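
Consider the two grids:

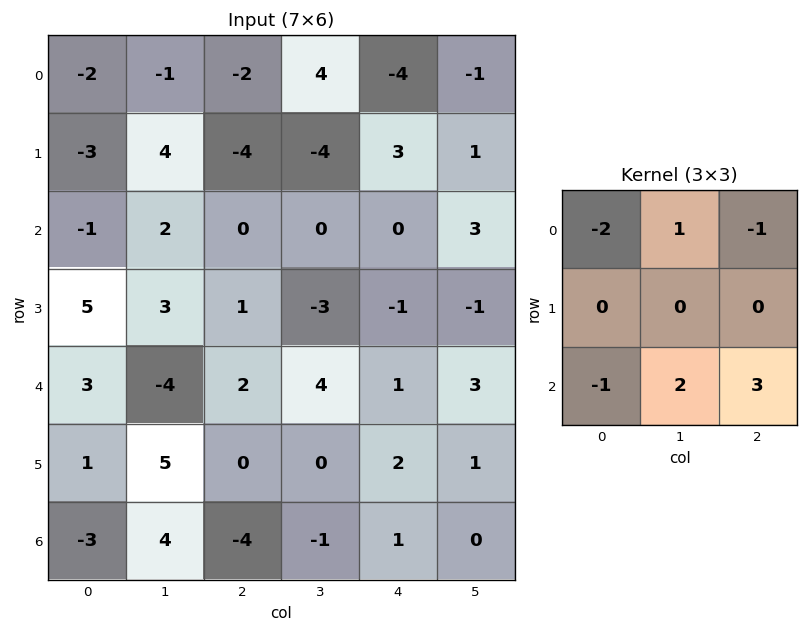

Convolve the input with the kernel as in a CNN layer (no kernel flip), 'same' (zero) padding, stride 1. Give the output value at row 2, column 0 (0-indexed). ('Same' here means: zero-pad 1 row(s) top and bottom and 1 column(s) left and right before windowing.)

12

The receptive field on the zero-padded input at this output position is [0 -3 4 / 0 -1 2 / 0 5 3]. Elementwise product with the kernel and sum: 0·-2 + -3·1 + 4·-1 + 0·-1 + 5·2 + 3·3.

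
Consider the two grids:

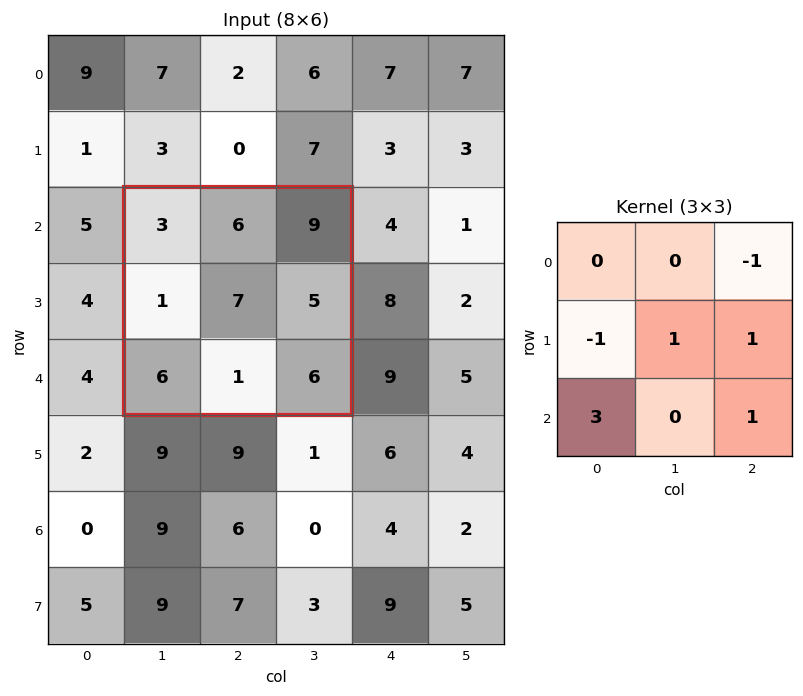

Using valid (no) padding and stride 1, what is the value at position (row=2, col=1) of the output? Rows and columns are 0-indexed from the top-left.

26

The receptive field on the input at this output position is [3 6 9 / 1 7 5 / 6 1 6]. Elementwise product with the kernel and sum: 9·-1 + 1·-1 + 7·1 + 5·1 + 6·3 + 6·1.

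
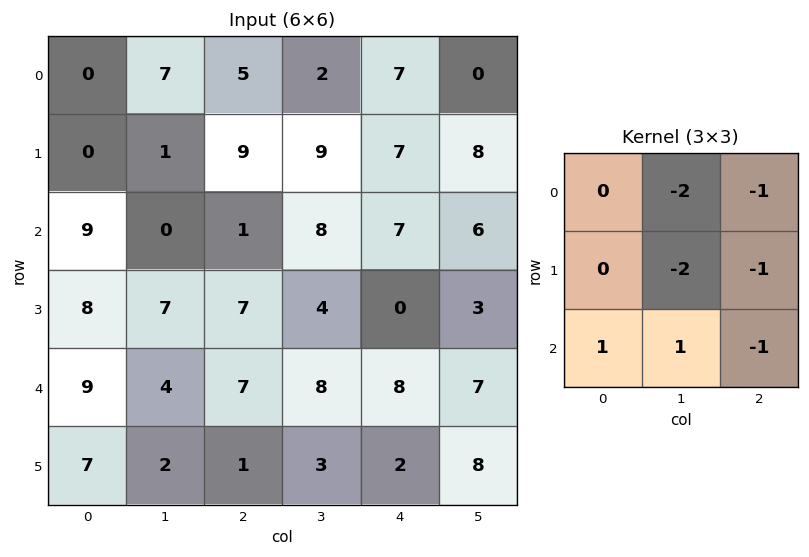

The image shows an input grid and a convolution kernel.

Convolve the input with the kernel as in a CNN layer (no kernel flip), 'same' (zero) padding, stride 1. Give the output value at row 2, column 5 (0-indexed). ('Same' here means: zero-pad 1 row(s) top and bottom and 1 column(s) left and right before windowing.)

The receptive field on the zero-padded input at this output position is [7 8 0 / 7 6 0 / 0 3 0]. Elementwise product with the kernel and sum: 8·-2 + 0·-1 + 6·-2 + 0·-1 + 0·1 + 3·1 + 0·-1.

-25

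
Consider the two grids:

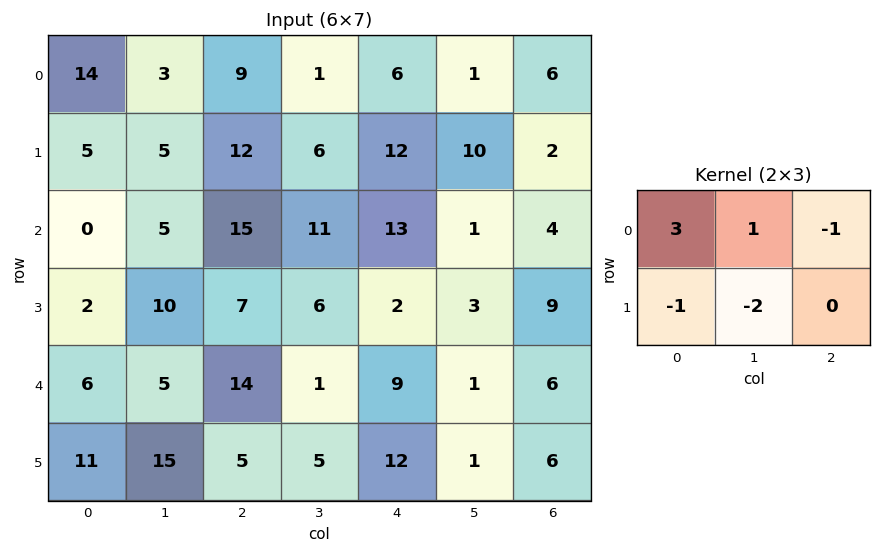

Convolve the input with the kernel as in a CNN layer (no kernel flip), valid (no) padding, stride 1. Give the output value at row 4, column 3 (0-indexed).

The receptive field on the input at this output position is [1 9 1 / 5 12 1]. Elementwise product with the kernel and sum: 1·3 + 9·1 + 1·-1 + 5·-1 + 12·-2.

-18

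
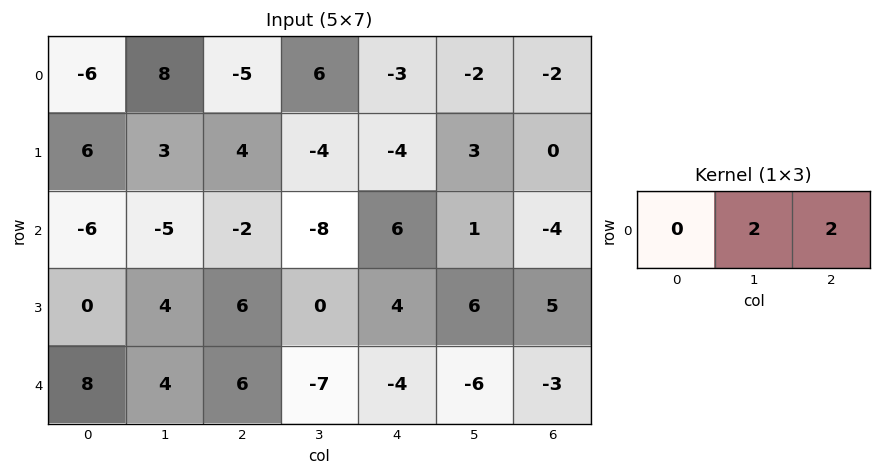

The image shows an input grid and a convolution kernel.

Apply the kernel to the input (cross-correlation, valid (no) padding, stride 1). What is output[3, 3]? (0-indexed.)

20

The receptive field on the input at this output position is [0 4 6]. Elementwise product with the kernel and sum: 4·2 + 6·2.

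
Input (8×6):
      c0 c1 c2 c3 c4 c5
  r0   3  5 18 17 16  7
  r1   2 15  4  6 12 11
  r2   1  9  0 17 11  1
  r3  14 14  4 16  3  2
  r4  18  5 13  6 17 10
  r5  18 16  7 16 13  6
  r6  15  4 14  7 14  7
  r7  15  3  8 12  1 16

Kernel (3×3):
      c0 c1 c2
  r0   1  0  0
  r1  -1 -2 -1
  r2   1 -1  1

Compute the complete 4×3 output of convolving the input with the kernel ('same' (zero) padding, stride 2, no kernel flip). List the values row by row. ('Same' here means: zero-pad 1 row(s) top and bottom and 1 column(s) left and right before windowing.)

2 -41 -51
-11 15 -19
-43 2 -25
-46 -16 1

Output[0,0]: The receptive field on the zero-padded input at this output position is [0 0 0 / 0 3 5 / 0 2 15]. Elementwise product with the kernel and sum: 0·1 + 0·-1 + 3·-2 + 5·-1 + 0·1 + 2·-1 + 15·1.
Output[0,1]: The receptive field on the zero-padded input at this output position is [0 0 0 / 5 18 17 / 15 4 6]. Elementwise product with the kernel and sum: 0·1 + 5·-1 + 18·-2 + 17·-1 + 15·1 + 4·-1 + 6·1.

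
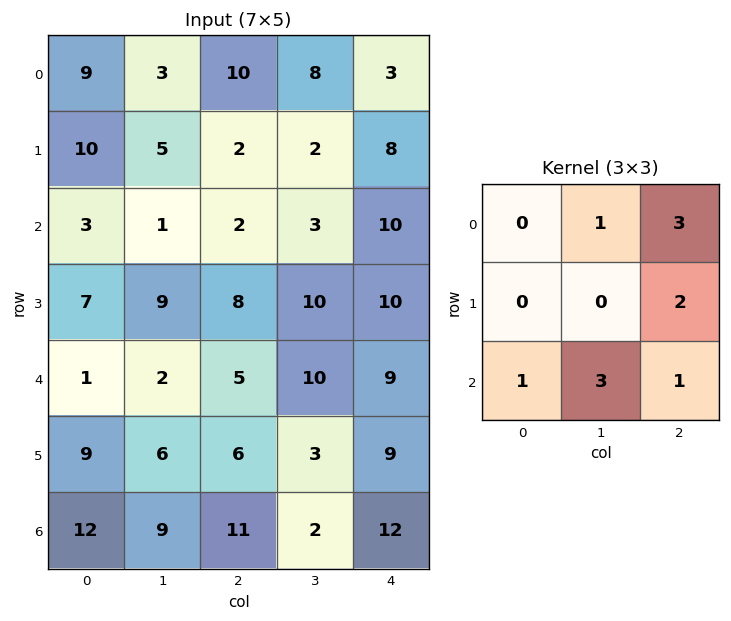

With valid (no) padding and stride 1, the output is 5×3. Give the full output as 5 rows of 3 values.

Output[0,0]: The receptive field on the input at this output position is [9 3 10 / 10 5 2 / 3 1 2]. Elementwise product with the kernel and sum: 3·1 + 10·3 + 2·2 + 3·1 + 1·3 + 2·1.
Output[0,1]: The receptive field on the input at this output position is [3 10 8 / 5 2 2 / 1 2 3]. Elementwise product with the kernel and sum: 10·1 + 8·3 + 2·2 + 1·1 + 2·3 + 3·1.

45 48 54
57 57 94
35 58 97
76 85 82
79 85 84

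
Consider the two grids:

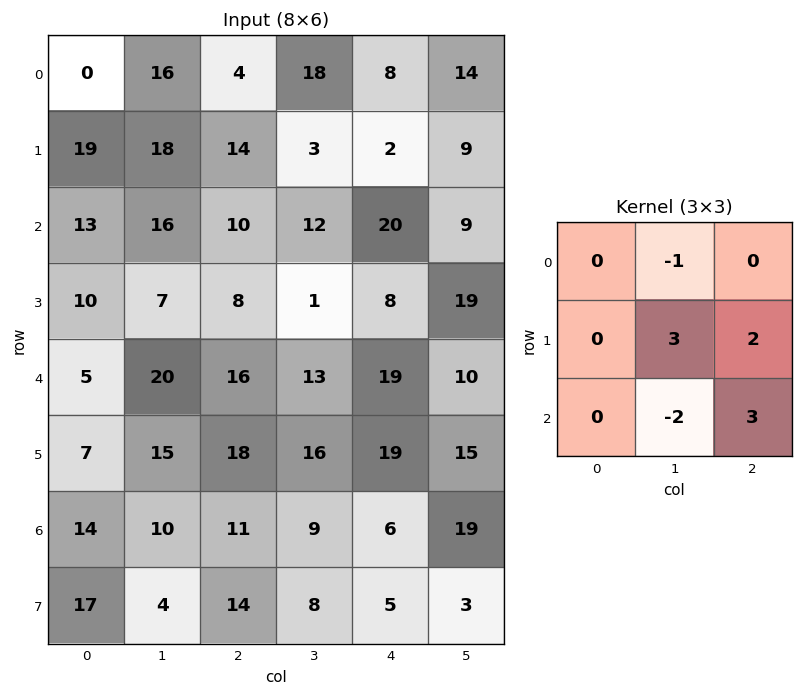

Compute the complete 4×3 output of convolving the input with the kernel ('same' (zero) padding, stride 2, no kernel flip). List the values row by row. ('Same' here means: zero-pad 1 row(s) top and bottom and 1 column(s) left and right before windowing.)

Output[0,0]: The receptive field on the zero-padded input at this output position is [0 0 0 / 0 0 16 / 0 19 18]. Elementwise product with the kernel and sum: 0·-1 + 0·3 + 16·2 + 19·-2 + 18·3.
Output[0,1]: The receptive field on the zero-padded input at this output position is [0 0 0 / 16 4 18 / 18 14 3]. Elementwise product with the kernel and sum: 0·-1 + 4·3 + 18·2 + 14·-2 + 3·3.

48 29 75
53 27 117
76 78 76
33 29 36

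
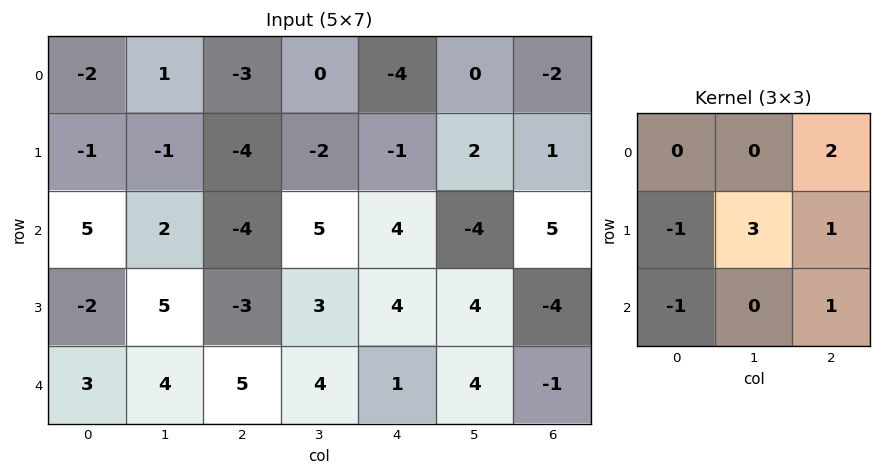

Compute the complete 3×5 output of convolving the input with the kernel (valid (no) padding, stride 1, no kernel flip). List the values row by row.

Output[0,0]: The receptive field on the input at this output position is [-2 1 -3 / -1 -1 -4 / 5 2 -4]. Elementwise product with the kernel and sum: -3·2 + -1·-1 + -1·3 + -4·1 + 5·-1 + -4·1.

-21 -10 -3 -8 5
-12 -15 28 8 -17
8 -1 20 5 12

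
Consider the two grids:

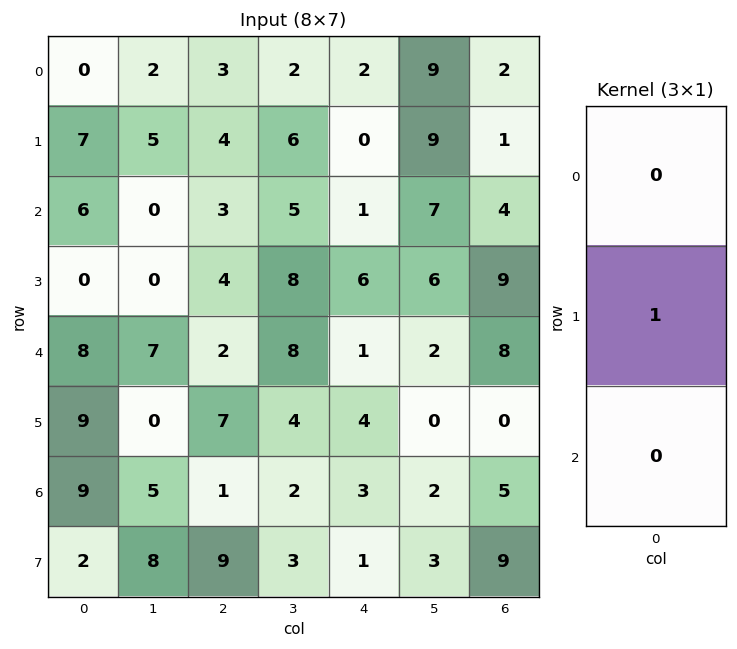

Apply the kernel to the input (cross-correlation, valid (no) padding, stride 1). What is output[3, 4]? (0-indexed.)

The receptive field on the input at this output position is [6 / 1 / 4]. Elementwise product with the kernel and sum: 1·1.

1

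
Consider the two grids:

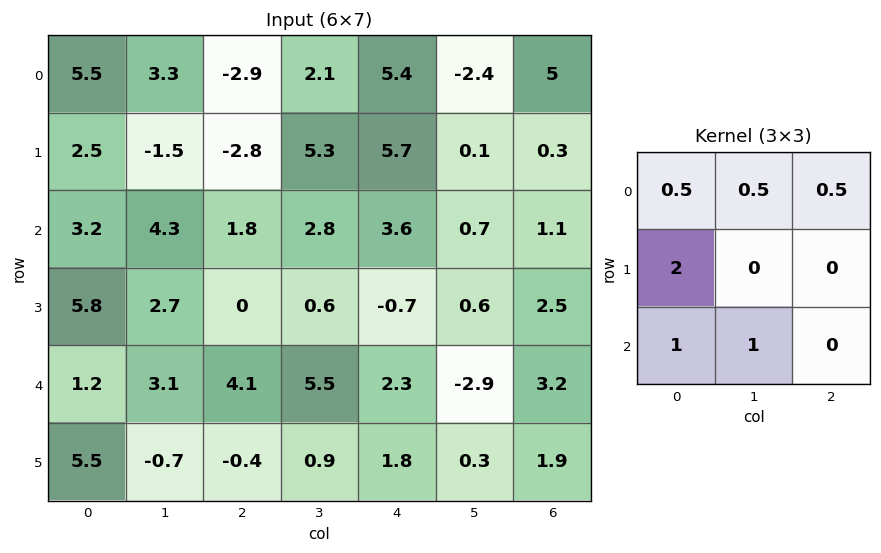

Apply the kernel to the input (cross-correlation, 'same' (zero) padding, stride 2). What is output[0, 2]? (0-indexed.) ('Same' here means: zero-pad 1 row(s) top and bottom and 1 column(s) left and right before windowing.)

15.2

The receptive field on the zero-padded input at this output position is [0 0 0 / 2.1 5.4 -2.4 / 5.3 5.7 0.1]. Elementwise product with the kernel and sum: 0·0.5 + 0·0.5 + 0·0.5 + 2.1·2 + 5.3·1 + 5.7·1.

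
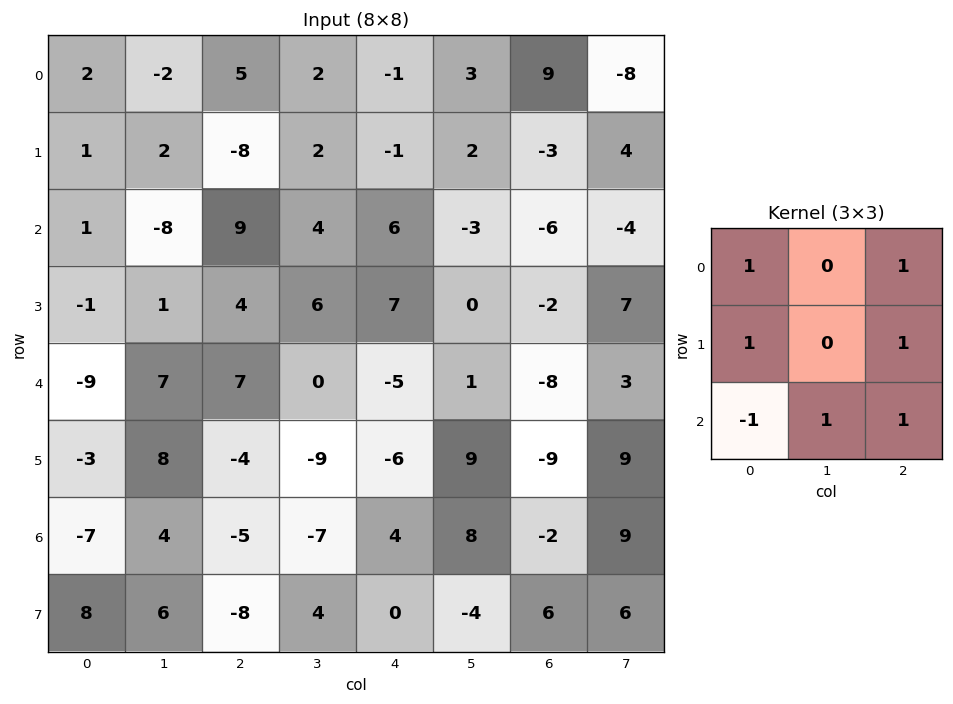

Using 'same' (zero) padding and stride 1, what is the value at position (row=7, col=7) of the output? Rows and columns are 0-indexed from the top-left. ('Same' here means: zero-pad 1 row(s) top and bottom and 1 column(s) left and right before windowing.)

The receptive field on the zero-padded input at this output position is [-2 9 0 / 6 6 0 / 0 0 0]. Elementwise product with the kernel and sum: -2·1 + 0·1 + 6·1 + 0·1 + 0·-1 + 0·1 + 0·1.

4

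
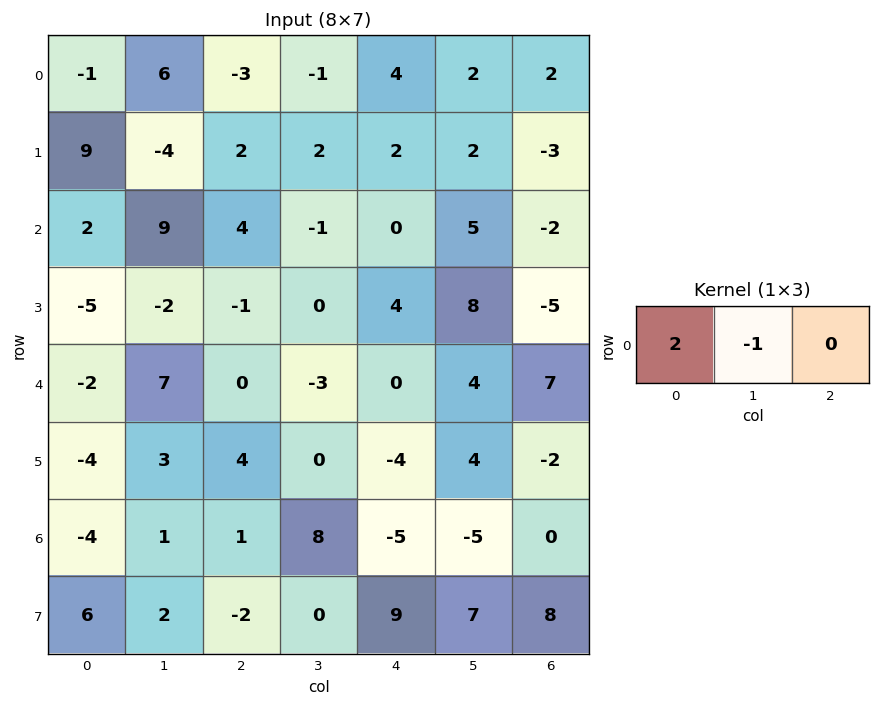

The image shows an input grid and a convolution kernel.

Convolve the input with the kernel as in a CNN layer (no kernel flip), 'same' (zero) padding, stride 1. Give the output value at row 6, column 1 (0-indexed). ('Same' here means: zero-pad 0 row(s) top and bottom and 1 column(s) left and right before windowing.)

The receptive field on the zero-padded input at this output position is [-4 1 1]. Elementwise product with the kernel and sum: -4·2 + 1·-1.

-9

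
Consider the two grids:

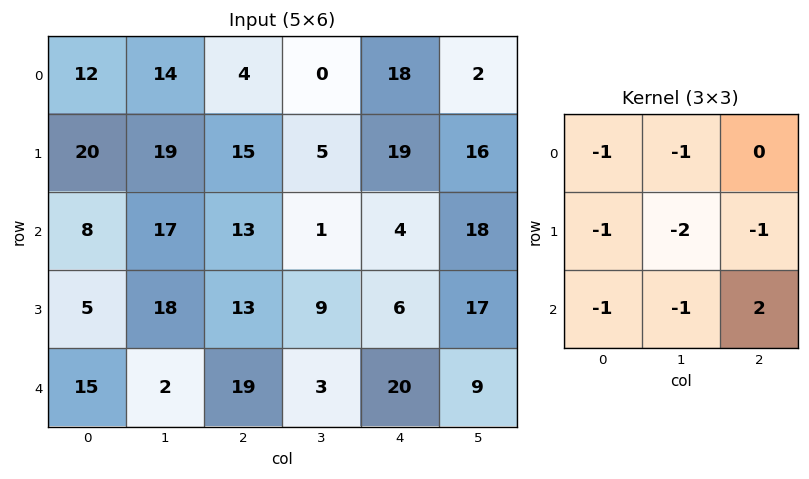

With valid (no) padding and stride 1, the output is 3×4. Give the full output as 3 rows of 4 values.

-98 -100 -54 -46
-91 -91 -49 -32
-58 -98 -33 -48

Output[0,0]: The receptive field on the input at this output position is [12 14 4 / 20 19 15 / 8 17 13]. Elementwise product with the kernel and sum: 12·-1 + 14·-1 + 20·-1 + 19·-2 + 15·-1 + 8·-1 + 17·-1 + 13·2.
Output[0,1]: The receptive field on the input at this output position is [14 4 0 / 19 15 5 / 17 13 1]. Elementwise product with the kernel and sum: 14·-1 + 4·-1 + 19·-1 + 15·-2 + 5·-1 + 17·-1 + 13·-1 + 1·2.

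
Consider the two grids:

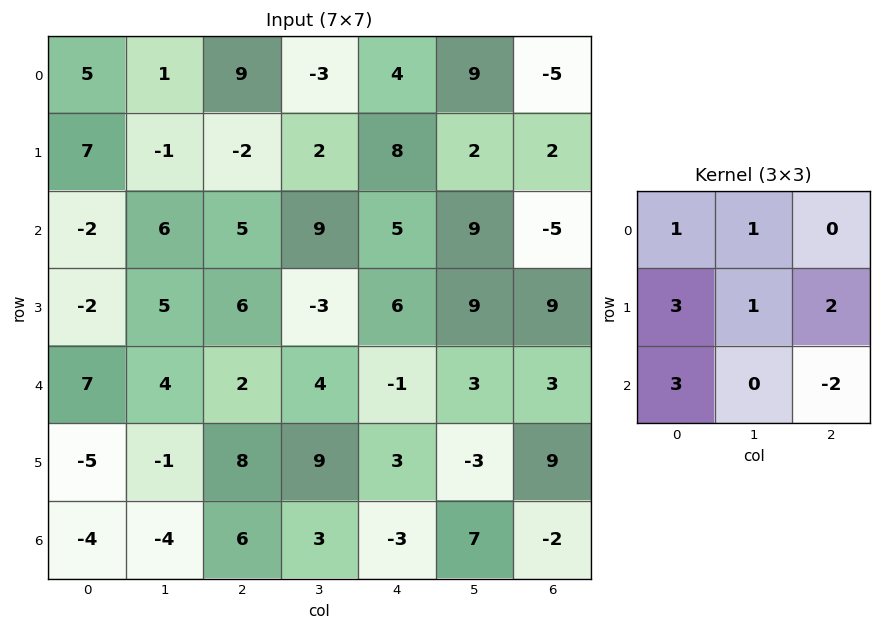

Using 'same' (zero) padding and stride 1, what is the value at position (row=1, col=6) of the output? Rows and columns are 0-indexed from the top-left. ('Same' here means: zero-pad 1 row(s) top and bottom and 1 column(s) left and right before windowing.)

39

The receptive field on the zero-padded input at this output position is [9 -5 0 / 2 2 0 / 9 -5 0]. Elementwise product with the kernel and sum: 9·1 + -5·1 + 2·3 + 2·1 + 0·2 + 9·3 + 0·-2.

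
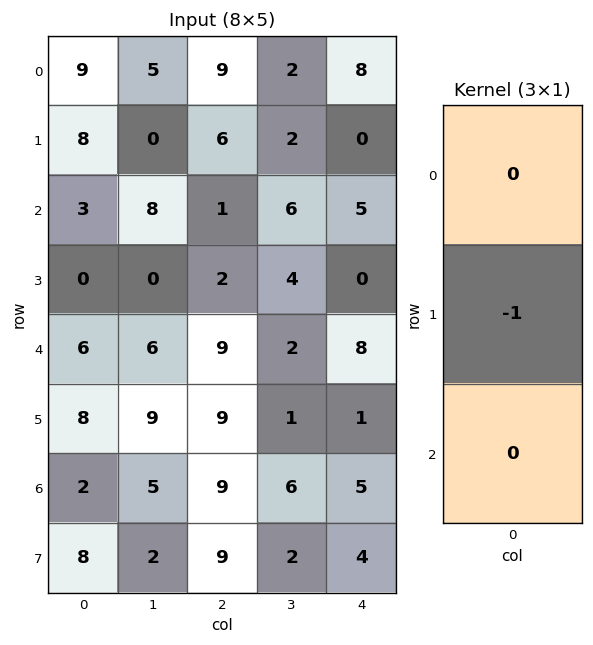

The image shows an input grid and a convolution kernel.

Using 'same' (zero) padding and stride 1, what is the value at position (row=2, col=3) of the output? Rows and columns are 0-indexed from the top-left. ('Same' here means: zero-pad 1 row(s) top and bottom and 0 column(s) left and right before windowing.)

The receptive field on the zero-padded input at this output position is [2 / 6 / 4]. Elementwise product with the kernel and sum: 6·-1.

-6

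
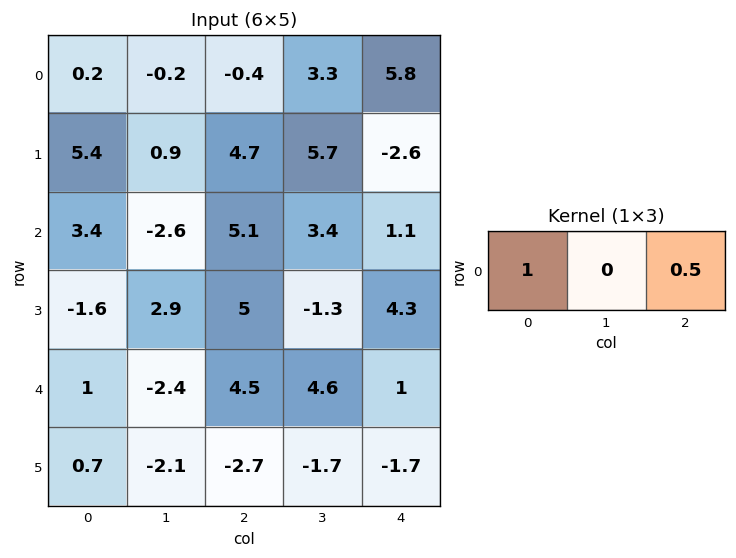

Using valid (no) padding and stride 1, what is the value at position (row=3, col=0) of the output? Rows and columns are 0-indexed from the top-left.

0.9

The receptive field on the input at this output position is [-1.6 2.9 5]. Elementwise product with the kernel and sum: -1.6·1 + 5·0.5.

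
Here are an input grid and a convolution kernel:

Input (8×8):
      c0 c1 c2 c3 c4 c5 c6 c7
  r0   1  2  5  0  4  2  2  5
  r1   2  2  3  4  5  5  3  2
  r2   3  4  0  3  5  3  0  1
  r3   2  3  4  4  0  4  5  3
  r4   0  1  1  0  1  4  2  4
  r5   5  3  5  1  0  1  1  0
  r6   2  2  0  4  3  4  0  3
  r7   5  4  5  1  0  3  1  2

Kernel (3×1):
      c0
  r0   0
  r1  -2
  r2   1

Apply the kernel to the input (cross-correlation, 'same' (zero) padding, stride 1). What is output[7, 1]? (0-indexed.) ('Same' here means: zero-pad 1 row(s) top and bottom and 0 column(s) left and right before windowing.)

The receptive field on the zero-padded input at this output position is [2 / 4 / 0]. Elementwise product with the kernel and sum: 4·-2 + 0·1.

-8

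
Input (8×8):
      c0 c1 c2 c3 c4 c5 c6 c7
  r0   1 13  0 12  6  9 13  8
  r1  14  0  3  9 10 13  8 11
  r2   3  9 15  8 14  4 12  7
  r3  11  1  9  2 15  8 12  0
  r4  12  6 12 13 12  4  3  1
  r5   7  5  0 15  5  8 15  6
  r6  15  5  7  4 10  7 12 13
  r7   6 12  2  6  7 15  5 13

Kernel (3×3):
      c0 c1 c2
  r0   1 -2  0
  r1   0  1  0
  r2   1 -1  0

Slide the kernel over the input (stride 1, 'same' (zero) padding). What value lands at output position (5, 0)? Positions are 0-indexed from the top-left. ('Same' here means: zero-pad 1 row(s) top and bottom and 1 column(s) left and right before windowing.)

-32

The receptive field on the zero-padded input at this output position is [0 12 6 / 0 7 5 / 0 15 5]. Elementwise product with the kernel and sum: 0·1 + 12·-2 + 7·1 + 0·1 + 15·-1.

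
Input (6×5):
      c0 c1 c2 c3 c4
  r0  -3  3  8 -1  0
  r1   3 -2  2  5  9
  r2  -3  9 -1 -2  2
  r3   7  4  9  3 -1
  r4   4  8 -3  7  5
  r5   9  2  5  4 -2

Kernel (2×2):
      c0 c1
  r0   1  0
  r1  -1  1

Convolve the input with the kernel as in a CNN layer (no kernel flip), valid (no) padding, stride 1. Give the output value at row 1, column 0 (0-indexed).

The receptive field on the input at this output position is [3 -2 / -3 9]. Elementwise product with the kernel and sum: 3·1 + -3·-1 + 9·1.

15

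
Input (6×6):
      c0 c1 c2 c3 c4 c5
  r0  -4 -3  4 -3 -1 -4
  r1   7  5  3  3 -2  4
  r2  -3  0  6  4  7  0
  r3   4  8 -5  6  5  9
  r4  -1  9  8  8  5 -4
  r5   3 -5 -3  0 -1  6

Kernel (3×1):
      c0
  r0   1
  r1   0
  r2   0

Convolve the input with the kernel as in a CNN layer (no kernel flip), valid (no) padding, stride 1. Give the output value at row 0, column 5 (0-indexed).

The receptive field on the input at this output position is [-4 / 4 / 0]. Elementwise product with the kernel and sum: -4·1.

-4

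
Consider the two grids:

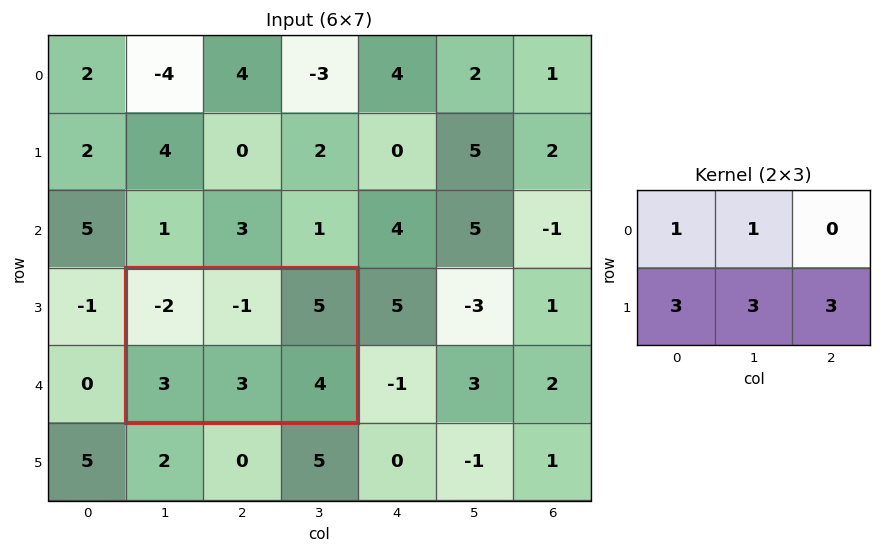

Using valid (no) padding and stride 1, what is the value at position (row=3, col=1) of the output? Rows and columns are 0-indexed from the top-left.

The receptive field on the input at this output position is [-2 -1 5 / 3 3 4]. Elementwise product with the kernel and sum: -2·1 + -1·1 + 3·3 + 3·3 + 4·3.

27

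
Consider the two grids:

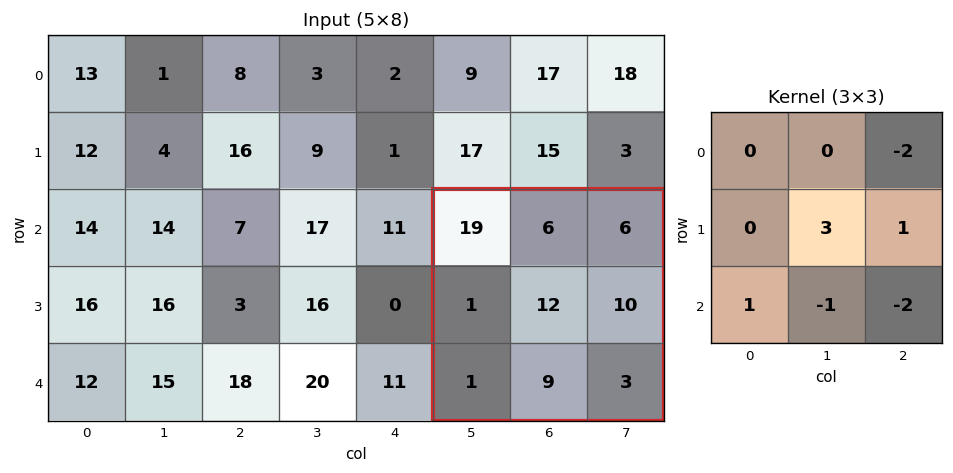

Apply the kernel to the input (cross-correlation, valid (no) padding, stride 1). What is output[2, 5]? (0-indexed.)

The receptive field on the input at this output position is [19 6 6 / 1 12 10 / 1 9 3]. Elementwise product with the kernel and sum: 6·-2 + 12·3 + 10·1 + 1·1 + 9·-1 + 3·-2.

20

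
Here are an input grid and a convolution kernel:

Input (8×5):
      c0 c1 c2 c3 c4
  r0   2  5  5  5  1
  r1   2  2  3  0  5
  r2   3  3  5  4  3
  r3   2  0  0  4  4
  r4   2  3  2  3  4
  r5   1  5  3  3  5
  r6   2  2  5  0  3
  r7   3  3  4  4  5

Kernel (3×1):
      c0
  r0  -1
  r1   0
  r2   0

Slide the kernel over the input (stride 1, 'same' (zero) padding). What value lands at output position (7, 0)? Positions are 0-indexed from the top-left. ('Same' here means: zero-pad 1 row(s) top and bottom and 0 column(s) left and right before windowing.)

-2

The receptive field on the zero-padded input at this output position is [2 / 3 / 0]. Elementwise product with the kernel and sum: 2·-1.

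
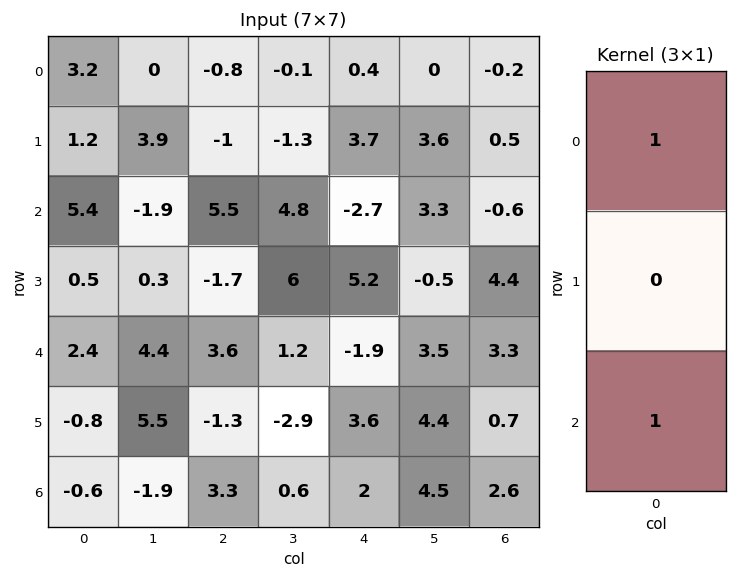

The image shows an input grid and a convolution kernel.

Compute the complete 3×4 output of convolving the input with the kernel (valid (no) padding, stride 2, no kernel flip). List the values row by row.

8.6 4.7 -2.3 -0.8
7.8 9.1 -4.6 2.7
1.8 6.9 0.1 5.9

Output[0,0]: The receptive field on the input at this output position is [3.2 / 1.2 / 5.4]. Elementwise product with the kernel and sum: 3.2·1 + 5.4·1.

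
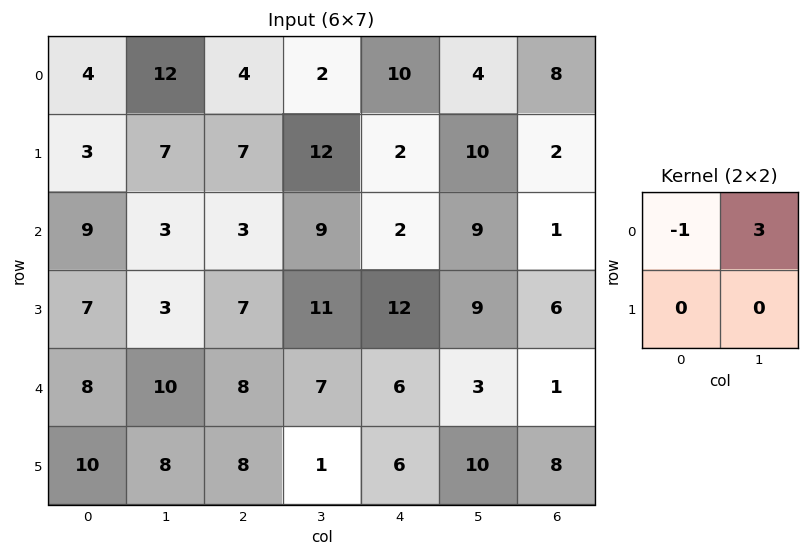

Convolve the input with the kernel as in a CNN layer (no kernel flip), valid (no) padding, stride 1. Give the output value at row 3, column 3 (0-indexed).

The receptive field on the input at this output position is [11 12 / 7 6]. Elementwise product with the kernel and sum: 11·-1 + 12·3.

25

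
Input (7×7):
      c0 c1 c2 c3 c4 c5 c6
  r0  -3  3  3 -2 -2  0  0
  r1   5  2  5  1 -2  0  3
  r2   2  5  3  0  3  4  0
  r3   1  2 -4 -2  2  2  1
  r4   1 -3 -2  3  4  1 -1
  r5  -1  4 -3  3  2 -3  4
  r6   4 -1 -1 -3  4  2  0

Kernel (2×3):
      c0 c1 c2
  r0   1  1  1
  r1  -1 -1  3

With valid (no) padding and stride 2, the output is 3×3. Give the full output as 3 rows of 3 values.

Output[0,0]: The receptive field on the input at this output position is [-3 3 3 / 5 2 5]. Elementwise product with the kernel and sum: -3·1 + 3·1 + 3·1 + 5·-1 + 2·-1 + 5·3.
Output[0,1]: The receptive field on the input at this output position is [3 -2 -2 / 5 1 -2]. Elementwise product with the kernel and sum: 3·1 + -2·1 + -2·1 + 5·-1 + 1·-1 + -2·3.

11 -13 9
-5 18 6
-16 11 17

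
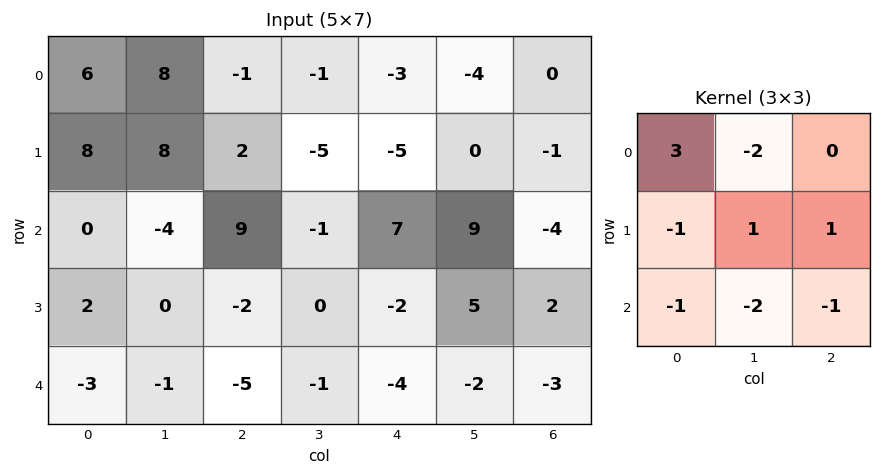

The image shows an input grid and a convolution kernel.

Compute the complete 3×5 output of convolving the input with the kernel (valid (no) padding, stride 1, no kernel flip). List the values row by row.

Output[0,0]: The receptive field on the input at this output position is [6 8 -1 / 8 8 2 / 0 -4 9]. Elementwise product with the kernel and sum: 6·3 + 8·-2 + 8·-1 + 8·1 + 2·1 + 0·-1 + -4·-2 + 9·-1.
Output[0,1]: The receptive field on the input at this output position is [8 -1 -1 / 8 2 -5 / -4 9 -1]. Elementwise product with the kernel and sum: 8·3 + -1·-2 + 8·-1 + 2·1 + -5·1 + -4·-1 + 9·-2 + -1·-1.

3 2 -27 -19 -18
13 36 17 11 -27
14 -20 40 -3 23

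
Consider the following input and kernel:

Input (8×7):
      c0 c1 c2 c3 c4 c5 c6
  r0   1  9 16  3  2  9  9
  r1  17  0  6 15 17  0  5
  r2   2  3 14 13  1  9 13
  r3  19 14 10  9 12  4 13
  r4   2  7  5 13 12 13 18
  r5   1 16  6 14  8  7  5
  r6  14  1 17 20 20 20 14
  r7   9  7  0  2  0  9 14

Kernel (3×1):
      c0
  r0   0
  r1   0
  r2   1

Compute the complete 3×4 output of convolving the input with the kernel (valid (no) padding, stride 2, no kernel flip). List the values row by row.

Output[0,0]: The receptive field on the input at this output position is [1 / 17 / 2]. Elementwise product with the kernel and sum: 2·1.
Output[0,1]: The receptive field on the input at this output position is [16 / 6 / 14]. Elementwise product with the kernel and sum: 14·1.

2 14 1 13
2 5 12 18
14 17 20 14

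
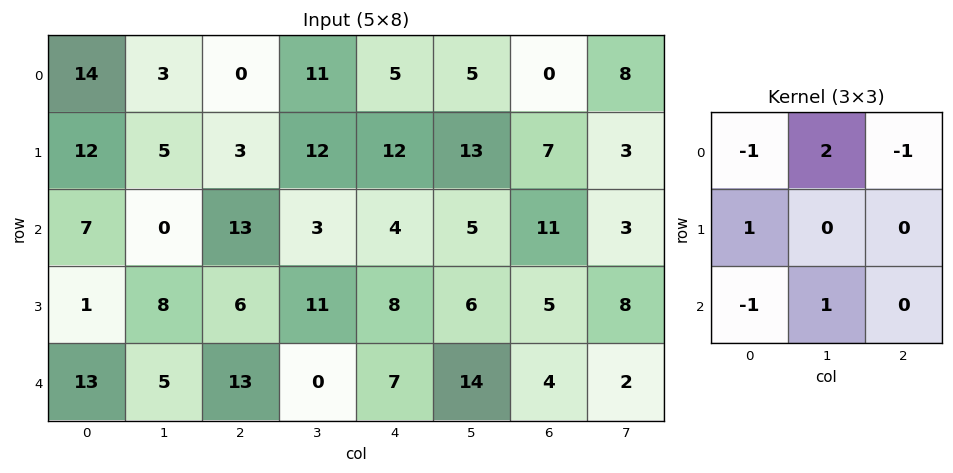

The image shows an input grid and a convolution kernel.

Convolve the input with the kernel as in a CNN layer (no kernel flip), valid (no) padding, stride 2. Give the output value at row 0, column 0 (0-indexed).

-3

The receptive field on the input at this output position is [14 3 0 / 12 5 3 / 7 0 13]. Elementwise product with the kernel and sum: 14·-1 + 3·2 + 0·-1 + 12·1 + 7·-1 + 0·1.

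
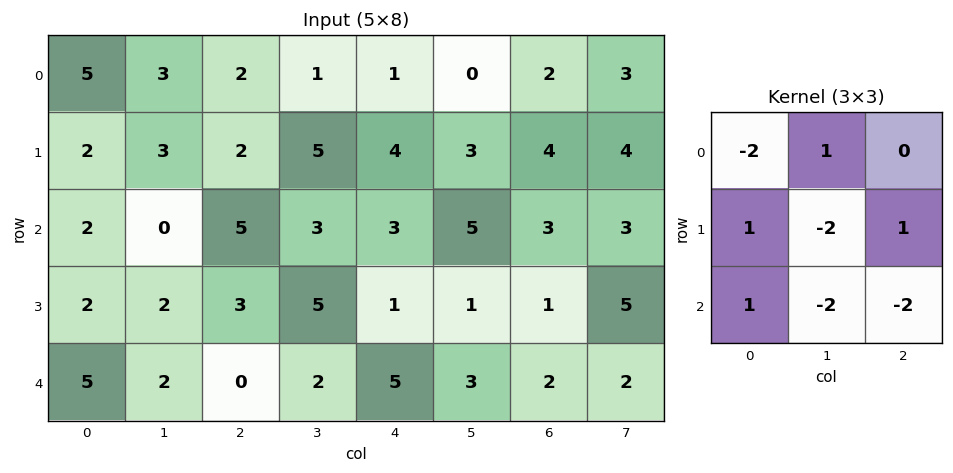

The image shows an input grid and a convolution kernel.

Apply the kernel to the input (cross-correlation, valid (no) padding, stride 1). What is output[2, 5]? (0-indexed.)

-8

The receptive field on the input at this output position is [5 3 3 / 1 1 5 / 3 2 2]. Elementwise product with the kernel and sum: 5·-2 + 3·1 + 1·1 + 1·-2 + 5·1 + 3·1 + 2·-2 + 2·-2.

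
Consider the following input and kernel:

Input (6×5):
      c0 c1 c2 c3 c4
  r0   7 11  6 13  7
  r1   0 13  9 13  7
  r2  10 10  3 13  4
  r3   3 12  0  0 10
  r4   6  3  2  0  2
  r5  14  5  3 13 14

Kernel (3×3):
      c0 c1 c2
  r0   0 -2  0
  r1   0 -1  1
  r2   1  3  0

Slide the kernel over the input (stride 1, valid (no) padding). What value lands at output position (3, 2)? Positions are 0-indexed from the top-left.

The receptive field on the input at this output position is [0 0 10 / 2 0 2 / 3 13 14]. Elementwise product with the kernel and sum: 0·-2 + 0·-1 + 2·1 + 3·1 + 13·3.

44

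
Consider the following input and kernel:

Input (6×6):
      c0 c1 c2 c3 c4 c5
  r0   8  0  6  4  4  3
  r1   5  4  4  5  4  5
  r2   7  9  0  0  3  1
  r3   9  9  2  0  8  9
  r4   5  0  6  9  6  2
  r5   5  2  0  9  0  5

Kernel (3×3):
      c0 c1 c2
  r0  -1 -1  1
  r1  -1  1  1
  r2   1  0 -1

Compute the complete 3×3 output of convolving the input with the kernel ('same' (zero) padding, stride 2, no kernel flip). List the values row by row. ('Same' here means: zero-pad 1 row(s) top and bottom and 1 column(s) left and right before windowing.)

Output[0,0]: The receptive field on the zero-padded input at this output position is [0 0 0 / 0 8 0 / 0 5 4]. Elementwise product with the kernel and sum: 0·-1 + 0·-1 + 0·1 + 0·-1 + 8·1 + 0·1 + 0·1 + 4·-1.

4 9 3
6 -3 -9
3 -3 4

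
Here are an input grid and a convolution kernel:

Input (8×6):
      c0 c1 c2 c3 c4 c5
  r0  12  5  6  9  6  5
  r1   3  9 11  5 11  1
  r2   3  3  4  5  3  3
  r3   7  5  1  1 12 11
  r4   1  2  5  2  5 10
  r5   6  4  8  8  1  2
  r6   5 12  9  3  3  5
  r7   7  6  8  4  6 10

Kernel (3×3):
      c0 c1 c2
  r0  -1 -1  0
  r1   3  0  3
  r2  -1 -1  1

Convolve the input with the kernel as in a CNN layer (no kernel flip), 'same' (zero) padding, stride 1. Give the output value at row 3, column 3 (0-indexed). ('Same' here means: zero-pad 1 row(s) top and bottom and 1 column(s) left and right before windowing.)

The receptive field on the zero-padded input at this output position is [4 5 3 / 1 1 12 / 5 2 5]. Elementwise product with the kernel and sum: 4·-1 + 5·-1 + 1·3 + 12·3 + 5·-1 + 2·-1 + 5·1.

28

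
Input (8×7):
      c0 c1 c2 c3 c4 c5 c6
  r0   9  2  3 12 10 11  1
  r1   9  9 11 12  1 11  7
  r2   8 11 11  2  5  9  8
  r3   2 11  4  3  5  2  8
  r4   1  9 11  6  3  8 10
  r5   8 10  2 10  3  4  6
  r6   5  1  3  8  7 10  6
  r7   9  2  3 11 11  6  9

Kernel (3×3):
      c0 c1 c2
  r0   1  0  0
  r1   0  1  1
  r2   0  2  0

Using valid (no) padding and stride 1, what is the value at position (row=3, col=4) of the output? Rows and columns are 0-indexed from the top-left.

31

The receptive field on the input at this output position is [5 2 8 / 3 8 10 / 3 4 6]. Elementwise product with the kernel and sum: 5·1 + 8·1 + 10·1 + 4·2.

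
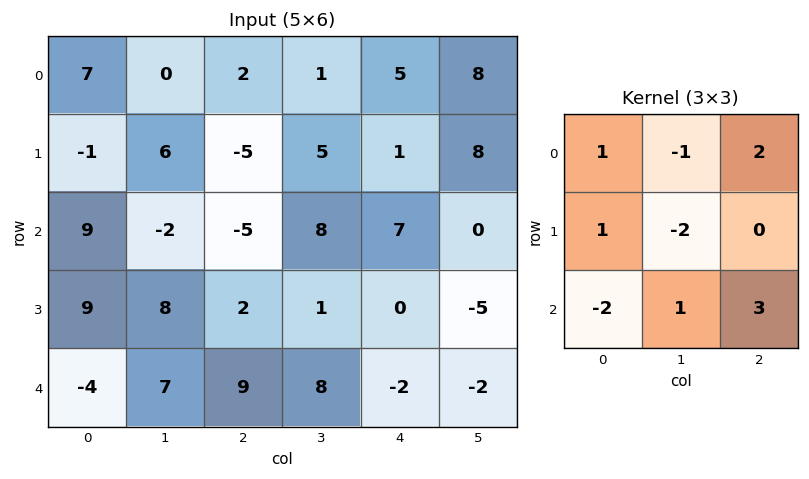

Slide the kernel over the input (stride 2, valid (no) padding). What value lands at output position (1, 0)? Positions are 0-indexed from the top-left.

36

The receptive field on the input at this output position is [9 -2 -5 / 9 8 2 / -4 7 9]. Elementwise product with the kernel and sum: 9·1 + -2·-1 + -5·2 + 9·1 + 8·-2 + -4·-2 + 7·1 + 9·3.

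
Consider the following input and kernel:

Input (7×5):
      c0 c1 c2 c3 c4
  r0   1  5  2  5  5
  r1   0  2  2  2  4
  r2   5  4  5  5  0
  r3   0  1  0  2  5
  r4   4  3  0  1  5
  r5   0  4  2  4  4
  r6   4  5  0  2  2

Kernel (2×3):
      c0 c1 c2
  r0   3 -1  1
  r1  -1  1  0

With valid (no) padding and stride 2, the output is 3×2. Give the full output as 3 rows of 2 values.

Output[0,0]: The receptive field on the input at this output position is [1 5 2 / 0 2 2]. Elementwise product with the kernel and sum: 1·3 + 5·-1 + 2·1 + 0·-1 + 2·1.
Output[0,1]: The receptive field on the input at this output position is [2 5 5 / 2 2 4]. Elementwise product with the kernel and sum: 2·3 + 5·-1 + 5·1 + 2·-1 + 2·1.

2 6
17 12
13 6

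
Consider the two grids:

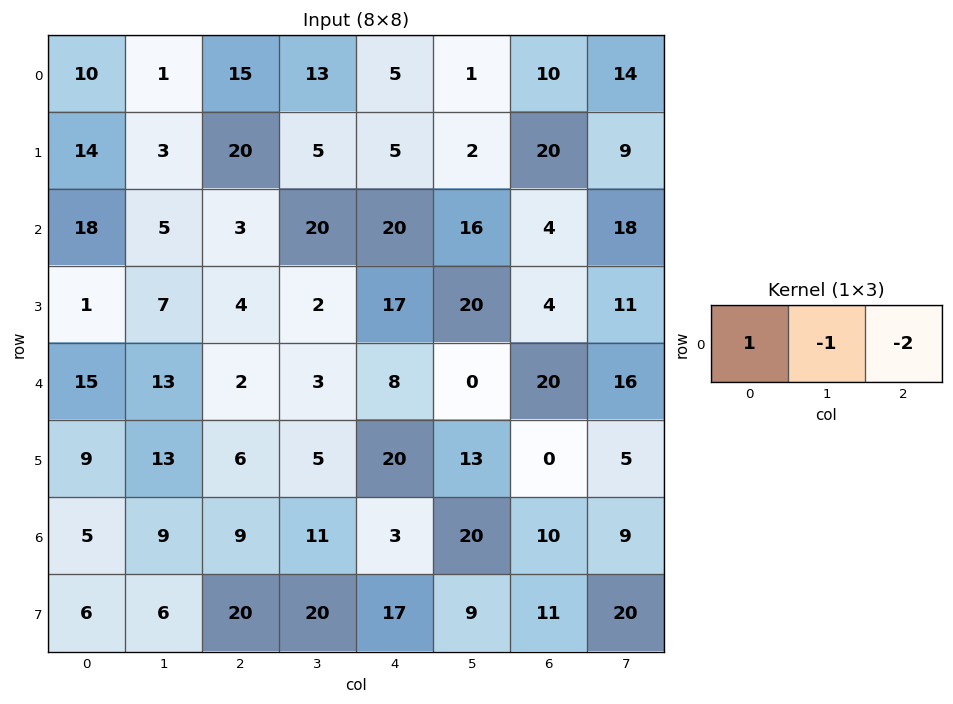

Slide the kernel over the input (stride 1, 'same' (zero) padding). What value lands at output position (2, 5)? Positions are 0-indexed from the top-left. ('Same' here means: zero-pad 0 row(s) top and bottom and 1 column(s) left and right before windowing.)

The receptive field on the zero-padded input at this output position is [20 16 4]. Elementwise product with the kernel and sum: 20·1 + 16·-1 + 4·-2.

-4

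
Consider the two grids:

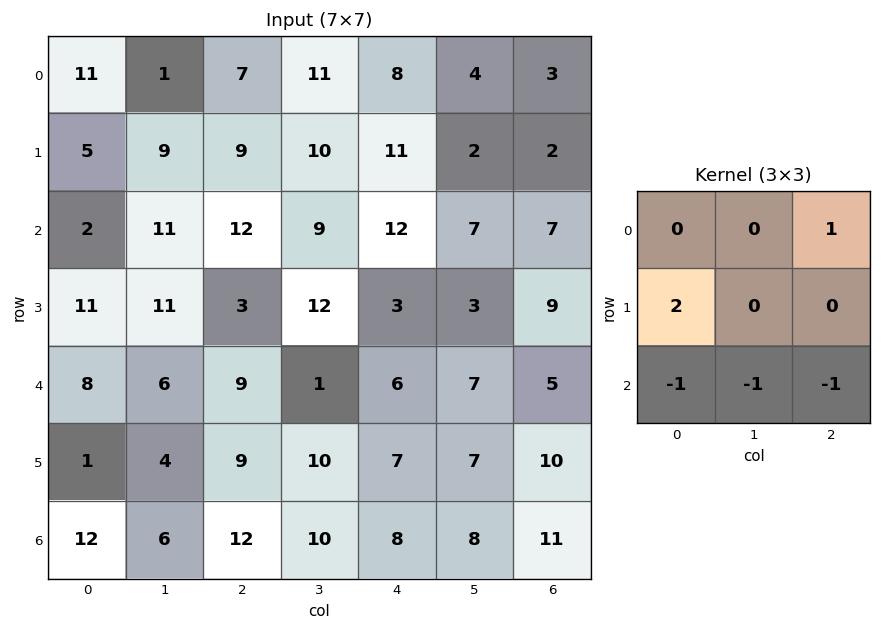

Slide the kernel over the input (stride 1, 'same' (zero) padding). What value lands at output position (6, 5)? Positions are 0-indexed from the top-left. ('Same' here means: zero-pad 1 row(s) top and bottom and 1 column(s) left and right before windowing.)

26

The receptive field on the zero-padded input at this output position is [7 7 10 / 8 8 11 / 0 0 0]. Elementwise product with the kernel and sum: 10·1 + 8·2 + 0·-1 + 0·-1 + 0·-1.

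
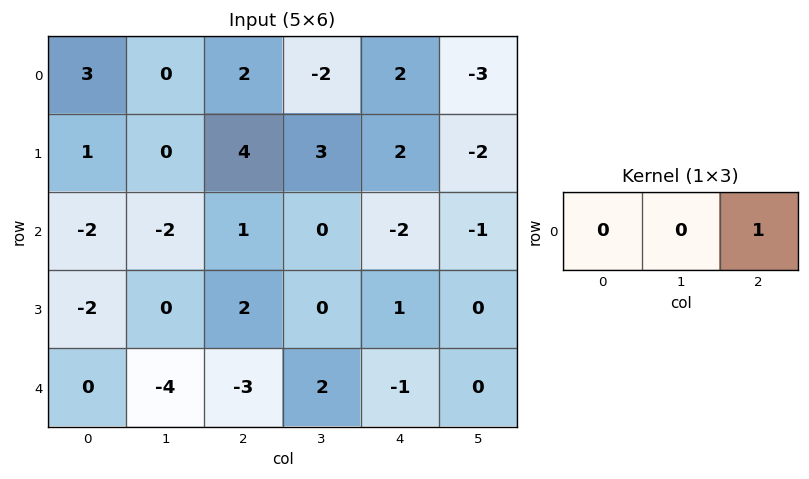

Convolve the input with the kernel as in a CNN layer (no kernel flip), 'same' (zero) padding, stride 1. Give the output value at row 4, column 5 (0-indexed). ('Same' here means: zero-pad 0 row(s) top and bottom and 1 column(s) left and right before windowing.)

The receptive field on the zero-padded input at this output position is [-1 0 0]. Elementwise product with the kernel and sum: 0·1.

0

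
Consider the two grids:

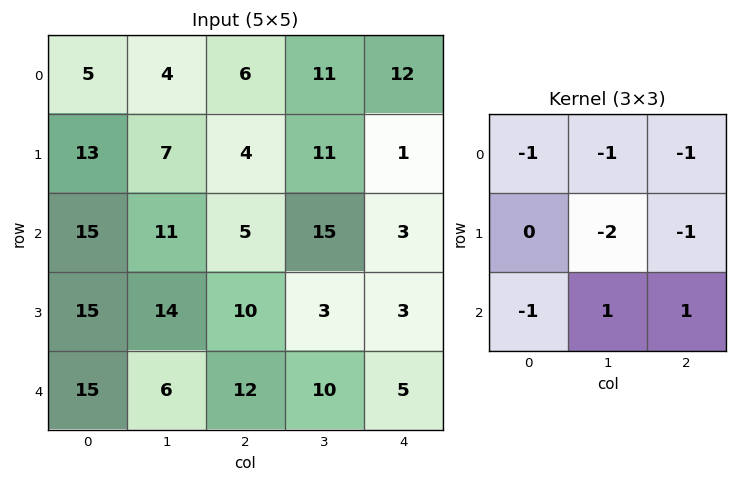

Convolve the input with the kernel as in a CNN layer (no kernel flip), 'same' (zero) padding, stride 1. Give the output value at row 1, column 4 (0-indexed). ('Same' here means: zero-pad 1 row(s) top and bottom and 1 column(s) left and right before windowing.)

-37

The receptive field on the zero-padded input at this output position is [11 12 0 / 11 1 0 / 15 3 0]. Elementwise product with the kernel and sum: 11·-1 + 12·-1 + 0·-1 + 1·-2 + 0·-1 + 15·-1 + 3·1 + 0·1.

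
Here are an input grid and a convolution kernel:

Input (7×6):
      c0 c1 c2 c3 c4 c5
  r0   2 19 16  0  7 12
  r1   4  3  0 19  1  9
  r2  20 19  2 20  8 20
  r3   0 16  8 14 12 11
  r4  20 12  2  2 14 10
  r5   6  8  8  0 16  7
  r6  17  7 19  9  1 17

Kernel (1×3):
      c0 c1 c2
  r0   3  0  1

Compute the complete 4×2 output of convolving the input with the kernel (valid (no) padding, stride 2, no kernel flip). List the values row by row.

22 55
62 14
62 20
70 58

Output[0,0]: The receptive field on the input at this output position is [2 19 16]. Elementwise product with the kernel and sum: 2·3 + 16·1.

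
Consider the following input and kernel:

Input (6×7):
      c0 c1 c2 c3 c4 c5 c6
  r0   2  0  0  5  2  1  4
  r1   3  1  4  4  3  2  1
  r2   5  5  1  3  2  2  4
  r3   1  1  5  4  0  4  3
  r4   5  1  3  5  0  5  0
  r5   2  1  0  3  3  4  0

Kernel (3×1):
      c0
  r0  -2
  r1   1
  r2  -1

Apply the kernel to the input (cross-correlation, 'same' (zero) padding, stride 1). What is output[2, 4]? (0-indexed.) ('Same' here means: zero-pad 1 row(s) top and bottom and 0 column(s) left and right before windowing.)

-4

The receptive field on the zero-padded input at this output position is [3 / 2 / 0]. Elementwise product with the kernel and sum: 3·-2 + 2·1 + 0·-1.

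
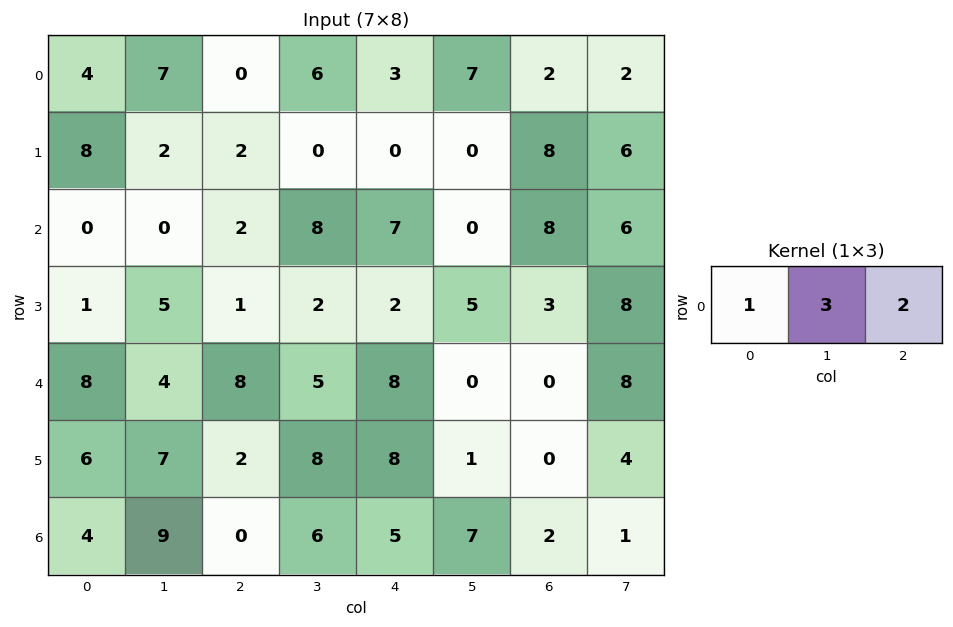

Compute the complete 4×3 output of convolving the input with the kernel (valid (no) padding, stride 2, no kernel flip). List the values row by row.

25 24 28
4 40 23
36 39 8
31 28 30

Output[0,0]: The receptive field on the input at this output position is [4 7 0]. Elementwise product with the kernel and sum: 4·1 + 7·3 + 0·2.
Output[0,1]: The receptive field on the input at this output position is [0 6 3]. Elementwise product with the kernel and sum: 0·1 + 6·3 + 3·2.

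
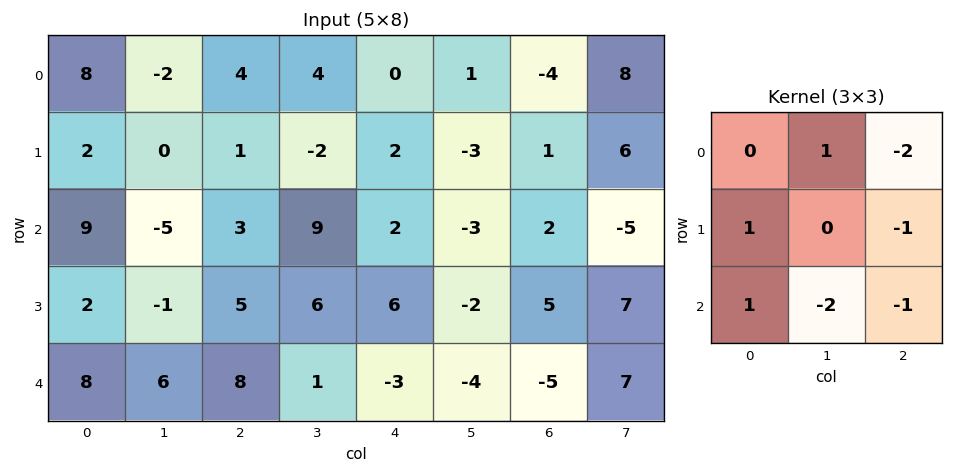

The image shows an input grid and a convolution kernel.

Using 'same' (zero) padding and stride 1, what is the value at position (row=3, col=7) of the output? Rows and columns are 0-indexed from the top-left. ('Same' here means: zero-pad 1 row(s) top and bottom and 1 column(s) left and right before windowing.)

-19

The receptive field on the zero-padded input at this output position is [2 -5 0 / 5 7 0 / -5 7 0]. Elementwise product with the kernel and sum: -5·1 + 0·-2 + 5·1 + 0·-1 + -5·1 + 7·-2 + 0·-1.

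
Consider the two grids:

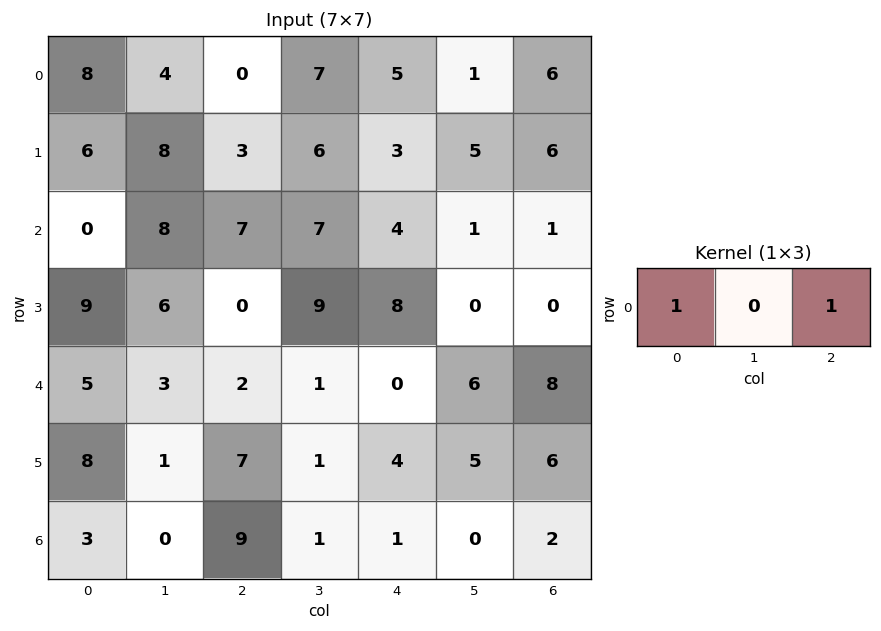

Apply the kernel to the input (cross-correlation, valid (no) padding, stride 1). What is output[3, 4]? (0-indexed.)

8

The receptive field on the input at this output position is [8 0 0]. Elementwise product with the kernel and sum: 8·1 + 0·1.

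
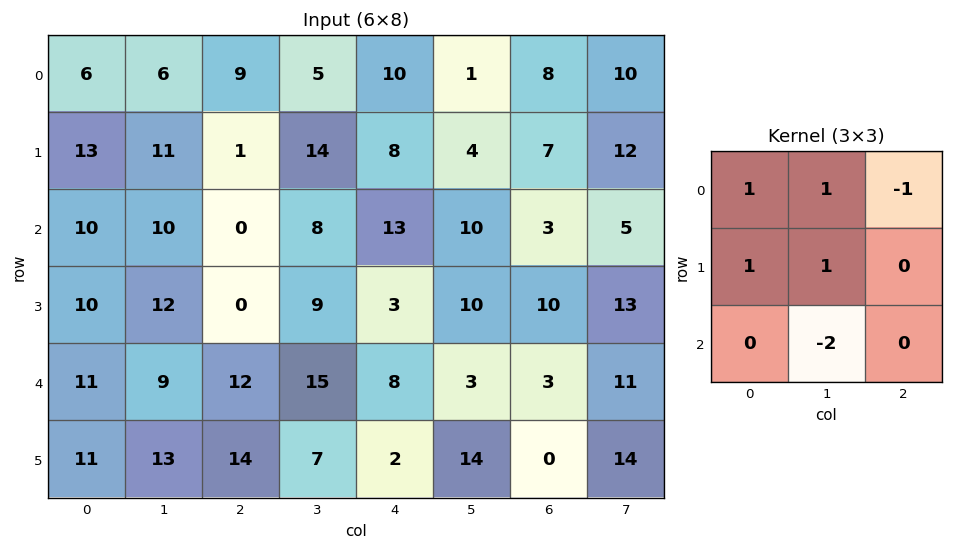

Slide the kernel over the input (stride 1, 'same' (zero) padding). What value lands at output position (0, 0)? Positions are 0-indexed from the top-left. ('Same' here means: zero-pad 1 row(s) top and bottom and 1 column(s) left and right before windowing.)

-20

The receptive field on the zero-padded input at this output position is [0 0 0 / 0 6 6 / 0 13 11]. Elementwise product with the kernel and sum: 0·1 + 0·1 + 0·-1 + 0·1 + 6·1 + 13·-2.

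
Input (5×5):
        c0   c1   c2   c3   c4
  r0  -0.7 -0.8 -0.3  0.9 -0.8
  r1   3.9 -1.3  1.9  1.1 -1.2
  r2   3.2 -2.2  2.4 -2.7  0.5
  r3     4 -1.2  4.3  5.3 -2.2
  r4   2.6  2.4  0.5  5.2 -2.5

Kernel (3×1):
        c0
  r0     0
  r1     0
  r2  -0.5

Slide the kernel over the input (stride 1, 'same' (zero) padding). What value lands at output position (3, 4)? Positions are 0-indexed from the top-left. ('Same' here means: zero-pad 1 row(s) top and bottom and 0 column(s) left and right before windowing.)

The receptive field on the zero-padded input at this output position is [0.5 / -2.2 / -2.5]. Elementwise product with the kernel and sum: -2.5·-0.5.

1.25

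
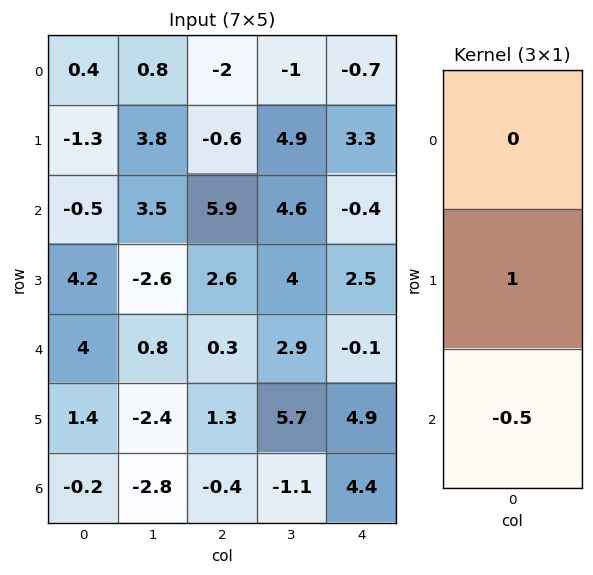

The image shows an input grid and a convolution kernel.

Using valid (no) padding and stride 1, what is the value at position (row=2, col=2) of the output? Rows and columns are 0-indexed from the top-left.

2.45

The receptive field on the input at this output position is [5.9 / 2.6 / 0.3]. Elementwise product with the kernel and sum: 2.6·1 + 0.3·-0.5.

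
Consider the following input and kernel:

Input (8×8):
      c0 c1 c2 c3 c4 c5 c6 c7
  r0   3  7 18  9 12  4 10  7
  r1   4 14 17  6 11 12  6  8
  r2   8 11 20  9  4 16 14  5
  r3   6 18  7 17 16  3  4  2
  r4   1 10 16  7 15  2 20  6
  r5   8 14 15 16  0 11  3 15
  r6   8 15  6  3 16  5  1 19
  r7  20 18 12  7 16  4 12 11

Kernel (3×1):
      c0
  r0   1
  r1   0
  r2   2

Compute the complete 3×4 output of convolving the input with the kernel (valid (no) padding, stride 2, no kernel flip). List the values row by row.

Output[0,0]: The receptive field on the input at this output position is [3 / 4 / 8]. Elementwise product with the kernel and sum: 3·1 + 8·2.

19 58 20 38
10 52 34 54
17 28 47 22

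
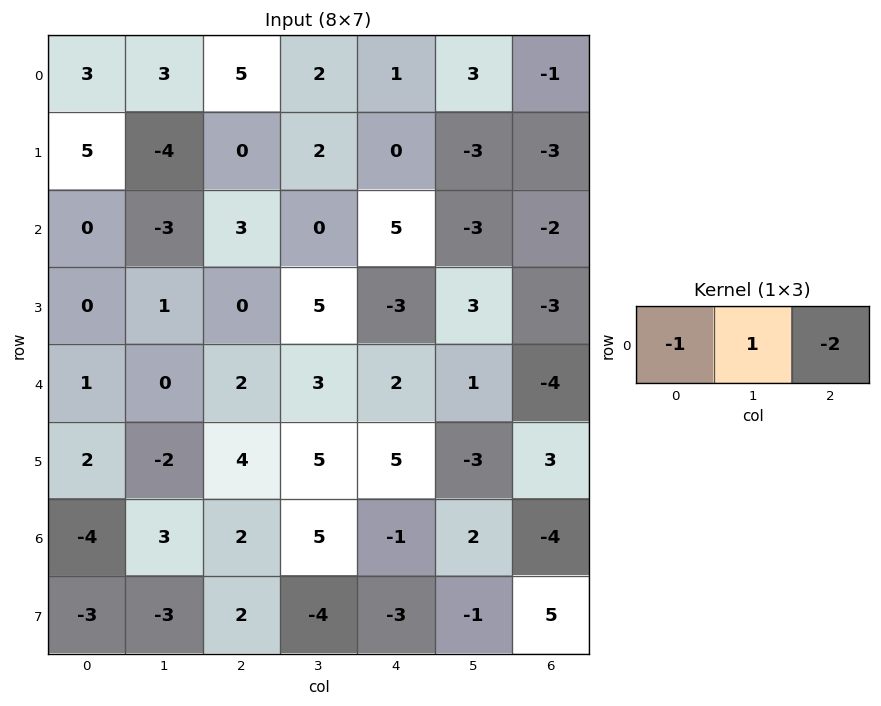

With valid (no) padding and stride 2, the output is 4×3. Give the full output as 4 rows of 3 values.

-10 -5 4
-9 -13 -4
-5 -3 7
3 5 11

Output[0,0]: The receptive field on the input at this output position is [3 3 5]. Elementwise product with the kernel and sum: 3·-1 + 3·1 + 5·-2.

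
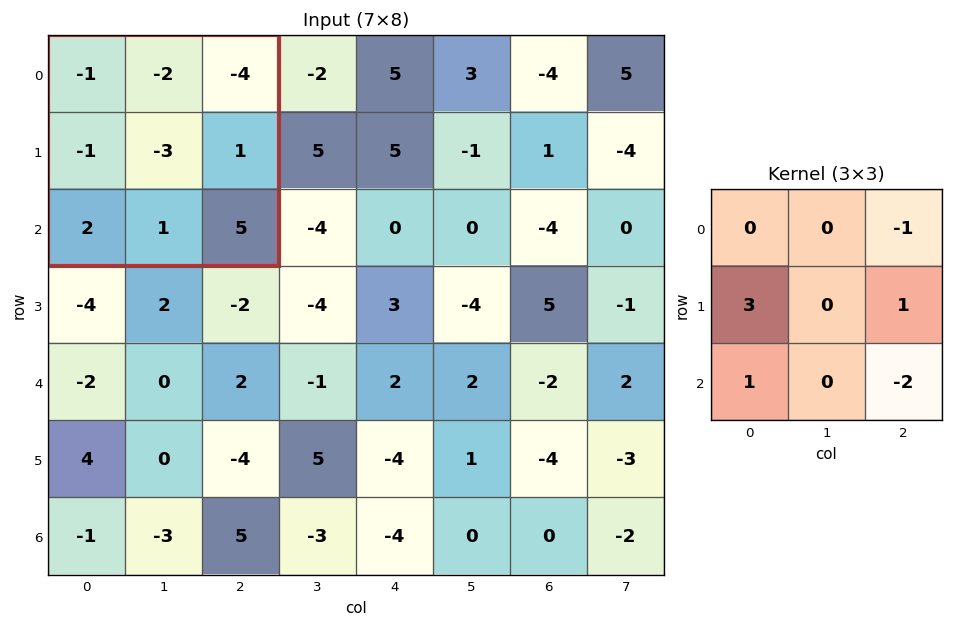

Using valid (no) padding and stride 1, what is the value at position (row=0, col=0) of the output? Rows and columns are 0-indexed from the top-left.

-6

The receptive field on the input at this output position is [-1 -2 -4 / -1 -3 1 / 2 1 5]. Elementwise product with the kernel and sum: -4·-1 + -1·3 + 1·1 + 2·1 + 5·-2.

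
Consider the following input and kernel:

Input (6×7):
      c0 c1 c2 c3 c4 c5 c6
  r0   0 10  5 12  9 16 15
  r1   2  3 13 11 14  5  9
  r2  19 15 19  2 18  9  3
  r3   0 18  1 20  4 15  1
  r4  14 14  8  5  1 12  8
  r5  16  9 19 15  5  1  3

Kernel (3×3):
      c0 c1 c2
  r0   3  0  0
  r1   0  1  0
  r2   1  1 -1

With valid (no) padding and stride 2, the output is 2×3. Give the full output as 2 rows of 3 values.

Output[0,0]: The receptive field on the input at this output position is [0 10 5 / 2 3 13 / 19 15 19]. Elementwise product with the kernel and sum: 0·3 + 3·1 + 19·1 + 15·1 + 19·-1.
Output[0,1]: The receptive field on the input at this output position is [5 12 9 / 13 11 14 / 19 2 18]. Elementwise product with the kernel and sum: 5·3 + 11·1 + 19·1 + 2·1 + 18·-1.

18 29 56
95 89 74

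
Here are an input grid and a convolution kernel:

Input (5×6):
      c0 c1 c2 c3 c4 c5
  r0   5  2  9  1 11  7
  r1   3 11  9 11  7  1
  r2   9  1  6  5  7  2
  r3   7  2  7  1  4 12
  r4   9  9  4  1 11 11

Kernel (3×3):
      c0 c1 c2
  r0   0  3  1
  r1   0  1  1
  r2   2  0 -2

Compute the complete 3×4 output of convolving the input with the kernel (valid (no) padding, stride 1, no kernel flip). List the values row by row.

Output[0,0]: The receptive field on the input at this output position is [5 2 9 / 3 11 9 / 9 1 6]. Elementwise product with the kernel and sum: 2·3 + 9·1 + 11·1 + 9·1 + 9·2 + 6·-2.
Output[0,1]: The receptive field on the input at this output position is [2 9 1 / 11 9 11 / 1 6 5]. Elementwise product with the kernel and sum: 9·3 + 1·1 + 9·1 + 11·1 + 1·2 + 5·-2.

41 40 30 54
49 51 58 9
28 47 13 19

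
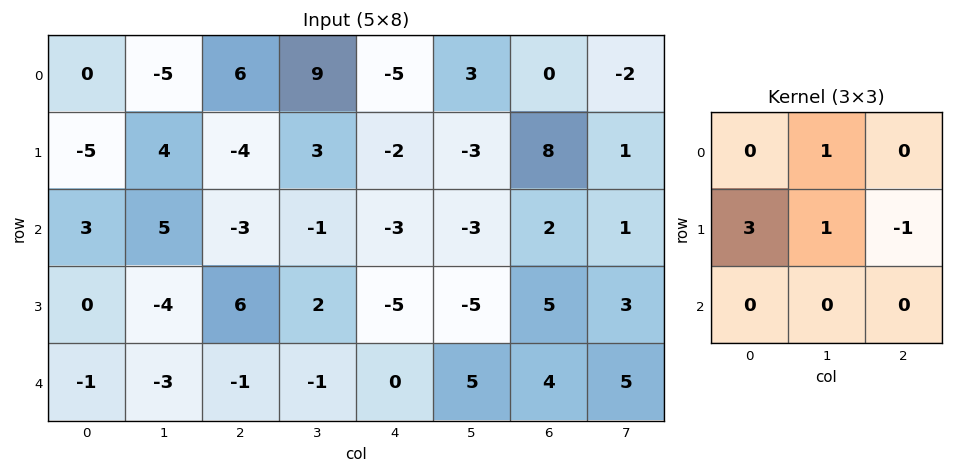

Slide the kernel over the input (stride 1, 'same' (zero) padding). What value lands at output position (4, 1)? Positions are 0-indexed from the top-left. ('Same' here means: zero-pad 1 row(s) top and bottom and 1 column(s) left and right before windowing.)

The receptive field on the zero-padded input at this output position is [0 -4 6 / -1 -3 -1 / 0 0 0]. Elementwise product with the kernel and sum: -4·1 + -1·3 + -3·1 + -1·-1.

-9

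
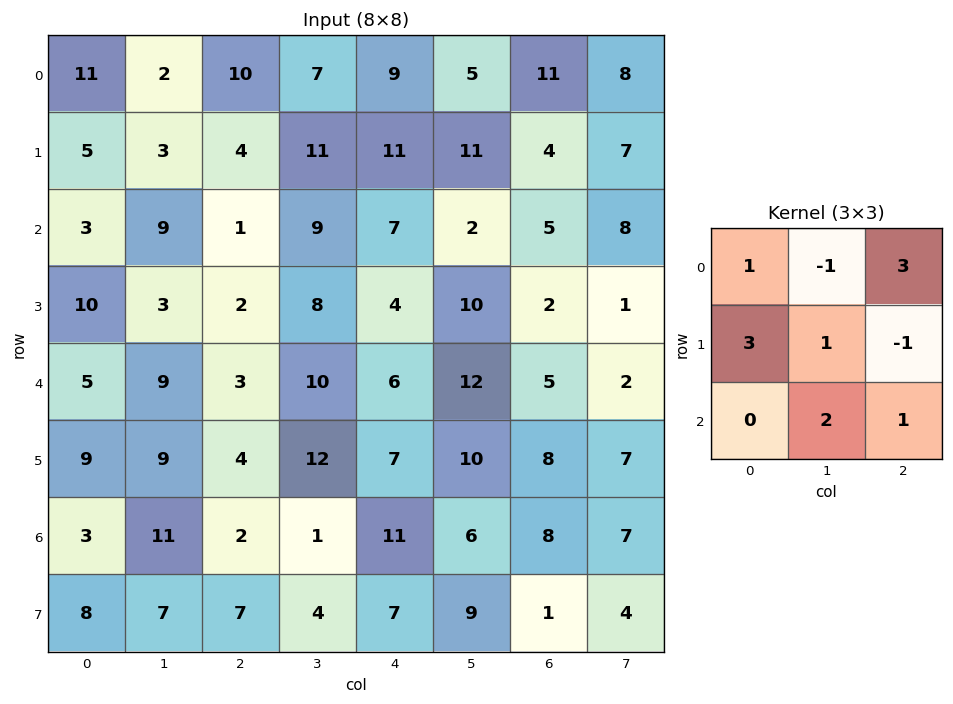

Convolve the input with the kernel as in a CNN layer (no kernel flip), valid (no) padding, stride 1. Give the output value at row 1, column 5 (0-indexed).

36

The receptive field on the input at this output position is [11 4 7 / 2 5 8 / 10 2 1]. Elementwise product with the kernel and sum: 11·1 + 4·-1 + 7·3 + 2·3 + 5·1 + 8·-1 + 2·2 + 1·1.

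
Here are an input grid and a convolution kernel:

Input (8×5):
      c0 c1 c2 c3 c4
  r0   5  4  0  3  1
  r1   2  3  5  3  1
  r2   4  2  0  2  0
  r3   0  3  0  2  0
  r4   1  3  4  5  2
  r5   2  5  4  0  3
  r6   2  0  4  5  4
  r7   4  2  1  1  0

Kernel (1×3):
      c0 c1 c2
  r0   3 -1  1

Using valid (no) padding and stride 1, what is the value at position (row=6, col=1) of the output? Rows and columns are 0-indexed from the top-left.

The receptive field on the input at this output position is [0 4 5]. Elementwise product with the kernel and sum: 0·3 + 4·-1 + 5·1.

1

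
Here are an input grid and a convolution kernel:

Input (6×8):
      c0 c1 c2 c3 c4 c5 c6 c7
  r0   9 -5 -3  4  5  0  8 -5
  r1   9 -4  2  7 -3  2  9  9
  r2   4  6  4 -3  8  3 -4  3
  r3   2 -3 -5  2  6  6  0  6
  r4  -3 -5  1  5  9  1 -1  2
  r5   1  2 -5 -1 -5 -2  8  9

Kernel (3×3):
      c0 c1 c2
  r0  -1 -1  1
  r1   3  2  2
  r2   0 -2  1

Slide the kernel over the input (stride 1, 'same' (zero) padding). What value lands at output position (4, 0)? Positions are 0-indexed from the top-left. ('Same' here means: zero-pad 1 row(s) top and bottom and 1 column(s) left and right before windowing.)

-21

The receptive field on the zero-padded input at this output position is [0 2 -3 / 0 -3 -5 / 0 1 2]. Elementwise product with the kernel and sum: 0·-1 + 2·-1 + -3·1 + 0·3 + -3·2 + -5·2 + 1·-2 + 2·1.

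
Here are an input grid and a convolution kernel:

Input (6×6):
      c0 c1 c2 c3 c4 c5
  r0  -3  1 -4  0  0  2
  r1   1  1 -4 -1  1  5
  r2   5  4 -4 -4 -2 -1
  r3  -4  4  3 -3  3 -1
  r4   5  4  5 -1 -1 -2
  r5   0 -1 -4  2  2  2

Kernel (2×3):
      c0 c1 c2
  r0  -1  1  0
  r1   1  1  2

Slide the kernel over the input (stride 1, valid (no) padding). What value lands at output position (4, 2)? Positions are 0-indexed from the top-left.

The receptive field on the input at this output position is [5 -1 -1 / -4 2 2]. Elementwise product with the kernel and sum: 5·-1 + -1·1 + -4·1 + 2·1 + 2·2.

-4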